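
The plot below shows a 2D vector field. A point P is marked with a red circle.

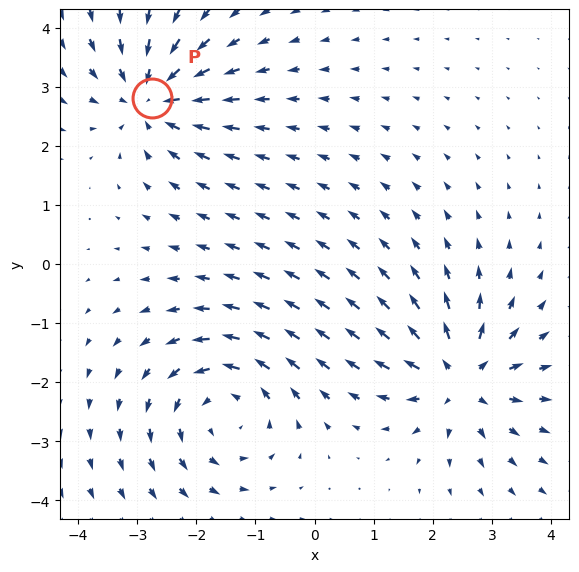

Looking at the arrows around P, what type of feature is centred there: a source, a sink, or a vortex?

At P (-2.8, 2.8) the arrows converge inward. Divergence about -5, curl ≈0 — negative divergence with near-zero curl is a sink.

sink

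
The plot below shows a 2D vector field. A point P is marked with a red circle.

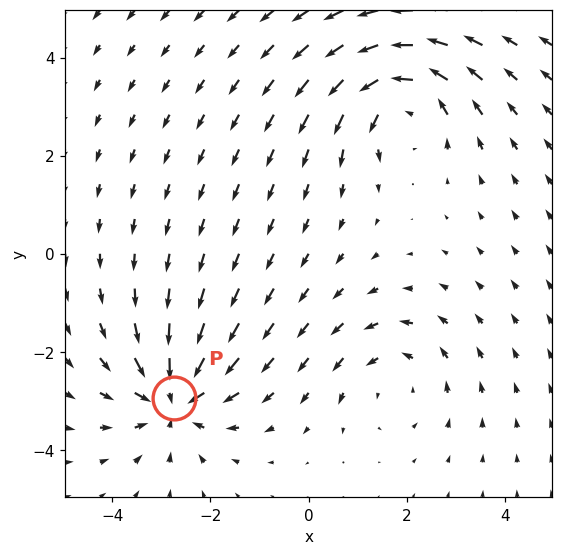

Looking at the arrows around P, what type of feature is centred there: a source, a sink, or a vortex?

At P (-2.7, -2.9) the arrows converge inward. Divergence about -5, curl ≈0 — negative divergence with near-zero curl is a sink.

sink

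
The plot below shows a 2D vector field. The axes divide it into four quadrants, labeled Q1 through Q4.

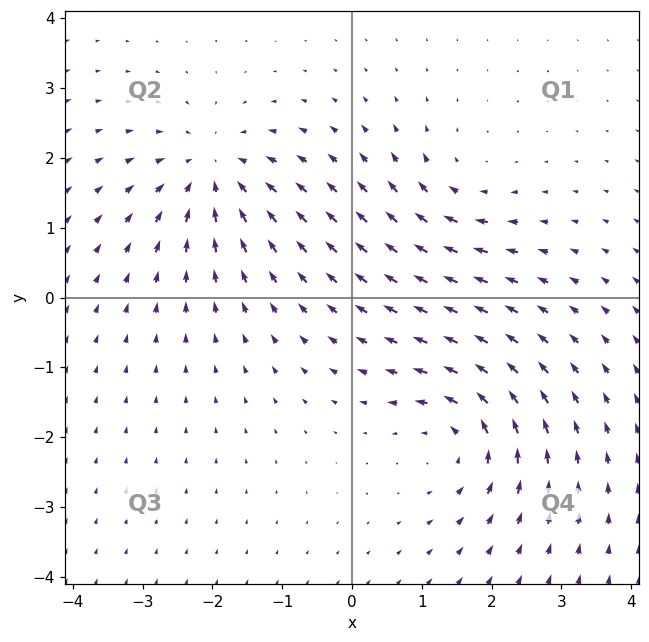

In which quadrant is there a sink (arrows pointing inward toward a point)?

Q2

The sink sits at approximately (-2.0, 1.8), which lies in quadrant Q2. The divergence there is about -5, negative as expected for a sink.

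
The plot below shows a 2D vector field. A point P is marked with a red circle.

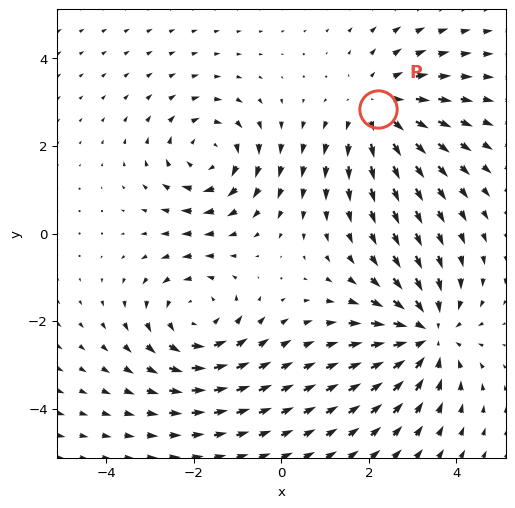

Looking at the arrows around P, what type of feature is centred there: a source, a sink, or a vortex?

At P (2.2, 2.8) the arrows spread outward. Divergence about +3, curl ≈0 — positive divergence with near-zero curl is a source.

source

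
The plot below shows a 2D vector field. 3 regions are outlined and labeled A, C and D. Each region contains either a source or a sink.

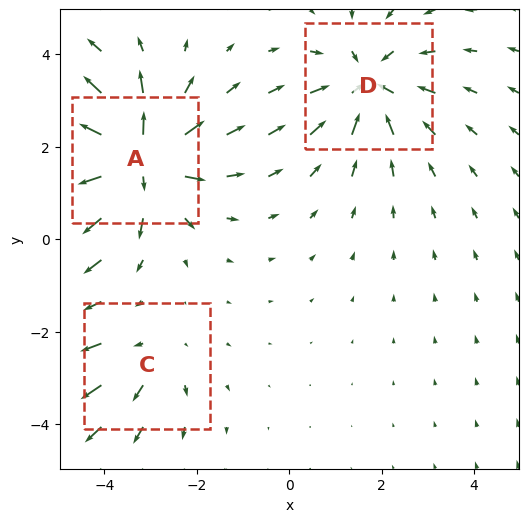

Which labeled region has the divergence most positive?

A

Divergence at each region's feature centre — A: about +5, C: about +2, D: about -3. Region A is most positive.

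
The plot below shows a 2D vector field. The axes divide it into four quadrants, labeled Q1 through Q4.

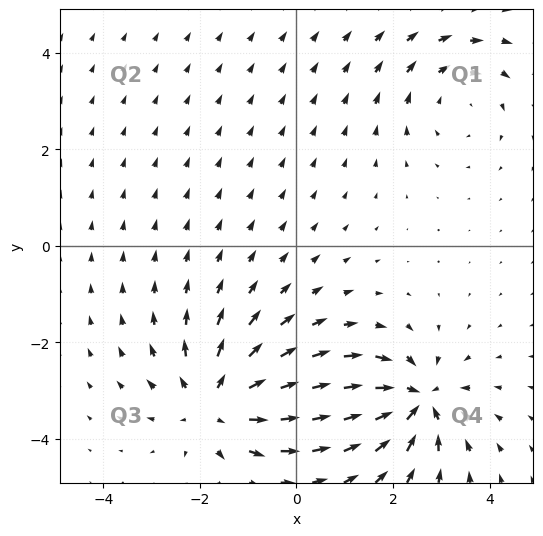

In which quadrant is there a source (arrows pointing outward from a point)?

The source sits at approximately (-1.7, -3.3), which lies in quadrant Q3. The divergence there is about +4, positive as expected for a source.

Q3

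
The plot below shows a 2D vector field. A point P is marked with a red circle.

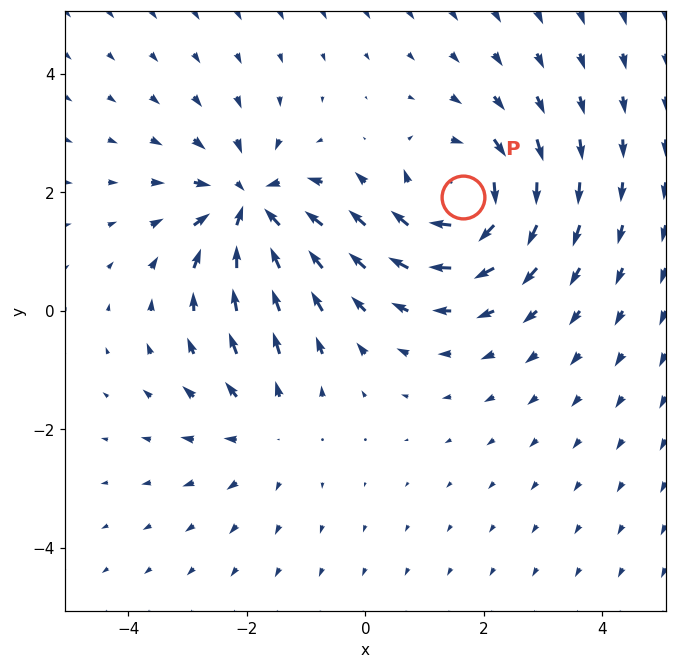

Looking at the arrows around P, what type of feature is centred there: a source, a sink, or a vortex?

At P (1.6, 1.9) the arrows circulate clockwise. Divergence ≈0, curl about -5 — near-zero divergence with nonzero curl is a vortex.

vortex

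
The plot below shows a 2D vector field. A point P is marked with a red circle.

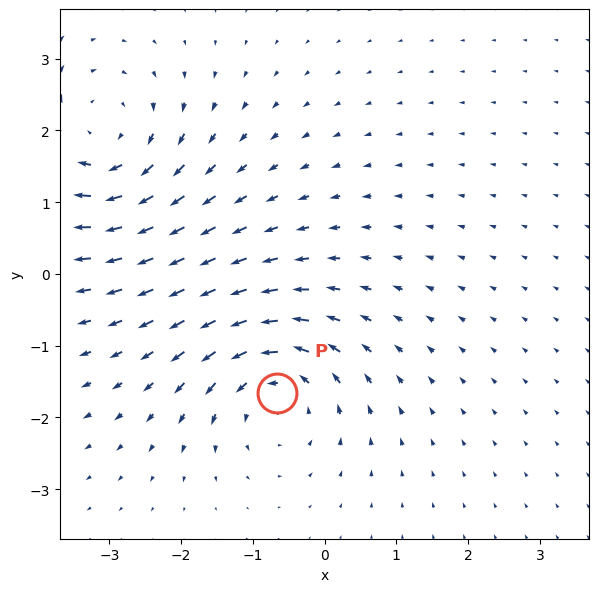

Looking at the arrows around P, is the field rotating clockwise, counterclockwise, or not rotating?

Near P at (-0.7, -1.7) the arrows circulate counterclockwise. The curl (z-component) there is about +5; positive curl means counterclockwise rotation.

counterclockwise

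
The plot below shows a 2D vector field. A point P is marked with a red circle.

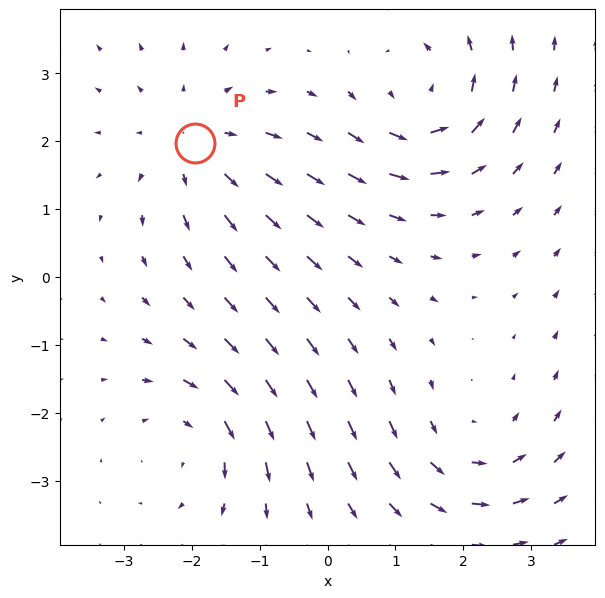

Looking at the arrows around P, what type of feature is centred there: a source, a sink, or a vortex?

At P (-2.0, 2.0) the arrows spread outward. Divergence about +3, curl ≈0 — positive divergence with near-zero curl is a source.

source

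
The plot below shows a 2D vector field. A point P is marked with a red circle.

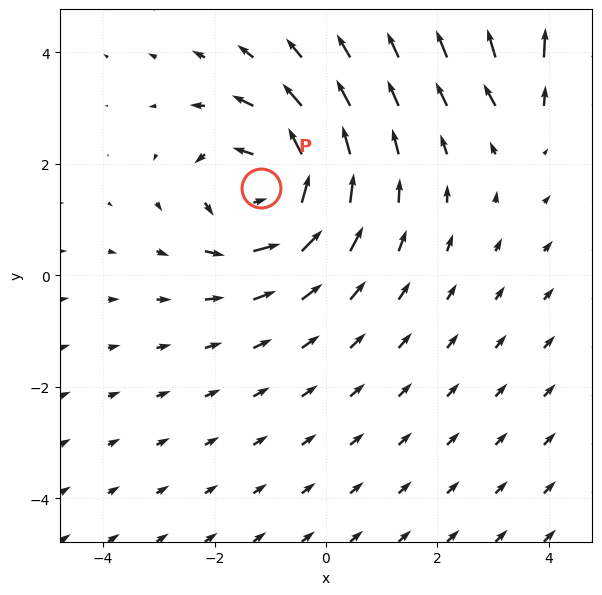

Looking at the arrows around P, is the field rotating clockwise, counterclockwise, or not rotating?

counterclockwise

Near P at (-1.2, 1.6) the arrows circulate counterclockwise. The curl (z-component) there is about +4; positive curl means counterclockwise rotation.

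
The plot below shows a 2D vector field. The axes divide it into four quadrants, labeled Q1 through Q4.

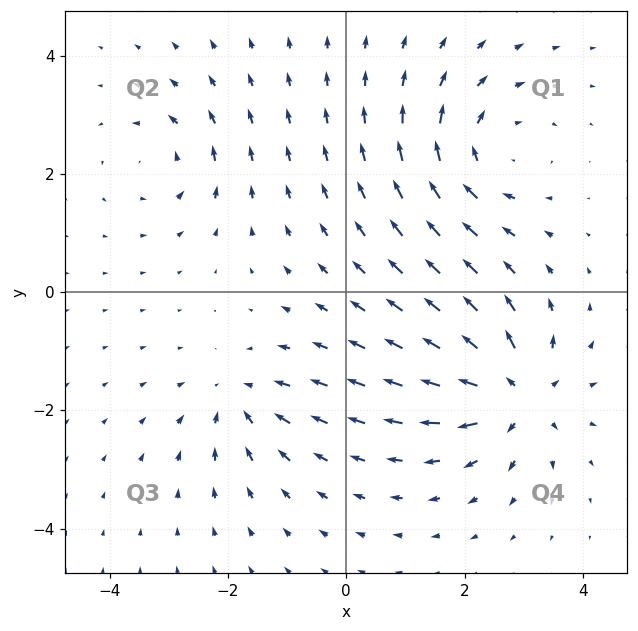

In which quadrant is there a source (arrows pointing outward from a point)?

Q4

The source sits at approximately (2.9, -1.7), which lies in quadrant Q4. The divergence there is about +7, positive as expected for a source.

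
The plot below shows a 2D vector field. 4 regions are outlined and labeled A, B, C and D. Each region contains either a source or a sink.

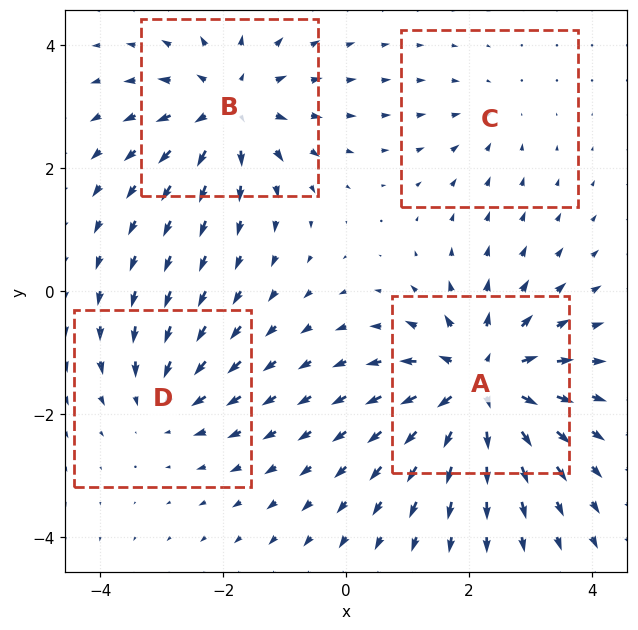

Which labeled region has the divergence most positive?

A

Divergence at each region's feature centre — A: about +7, B: about +5, C: about -2, D: about -4. Region A is most positive.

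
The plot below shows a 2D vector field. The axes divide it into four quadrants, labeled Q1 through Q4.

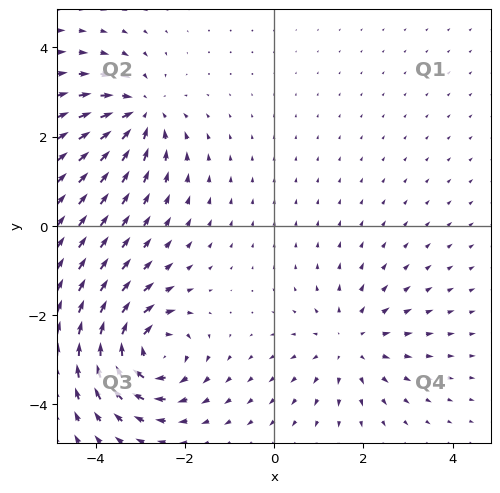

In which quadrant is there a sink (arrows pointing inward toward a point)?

The sink sits at approximately (-3.0, 2.5), which lies in quadrant Q2. The divergence there is about -5, negative as expected for a sink.

Q2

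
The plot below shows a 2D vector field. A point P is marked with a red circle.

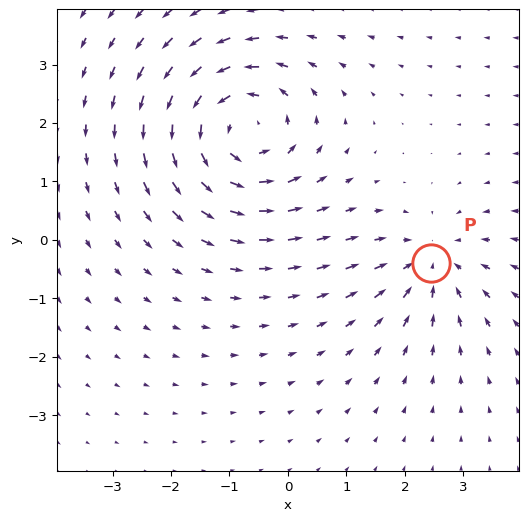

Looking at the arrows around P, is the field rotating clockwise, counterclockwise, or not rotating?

Near P at (2.5, -0.4) the arrows show no circulation. The curl there is ≈0.

not rotating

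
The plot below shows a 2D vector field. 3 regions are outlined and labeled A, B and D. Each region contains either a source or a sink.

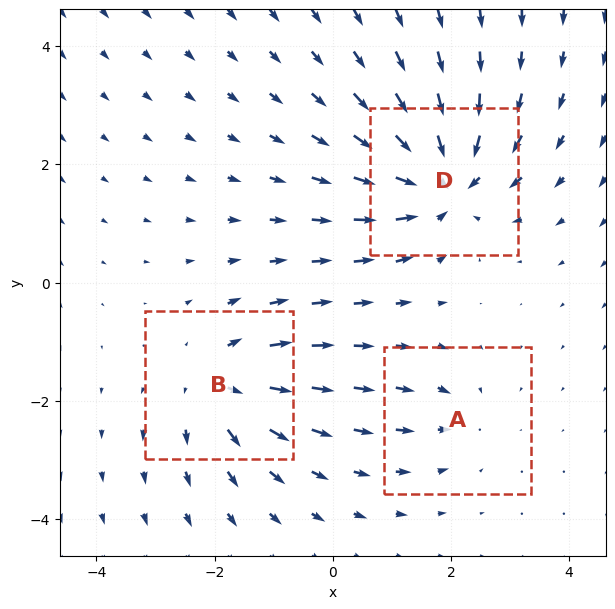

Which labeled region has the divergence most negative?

D

Divergence at each region's feature centre — A: about -2, B: about +4, D: about -5. Region D is most negative.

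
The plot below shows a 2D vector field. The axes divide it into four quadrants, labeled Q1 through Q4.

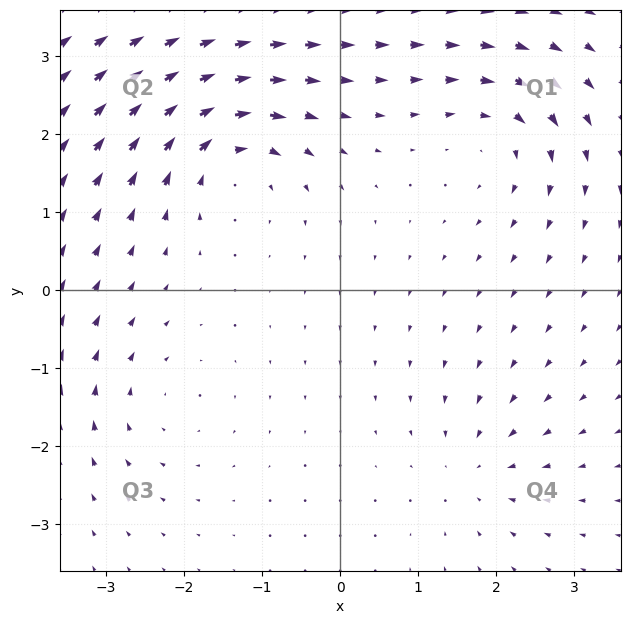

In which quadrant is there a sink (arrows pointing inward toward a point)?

The sink sits at approximately (1.7, -2.3), which lies in quadrant Q4. The divergence there is about -3, negative as expected for a sink.

Q4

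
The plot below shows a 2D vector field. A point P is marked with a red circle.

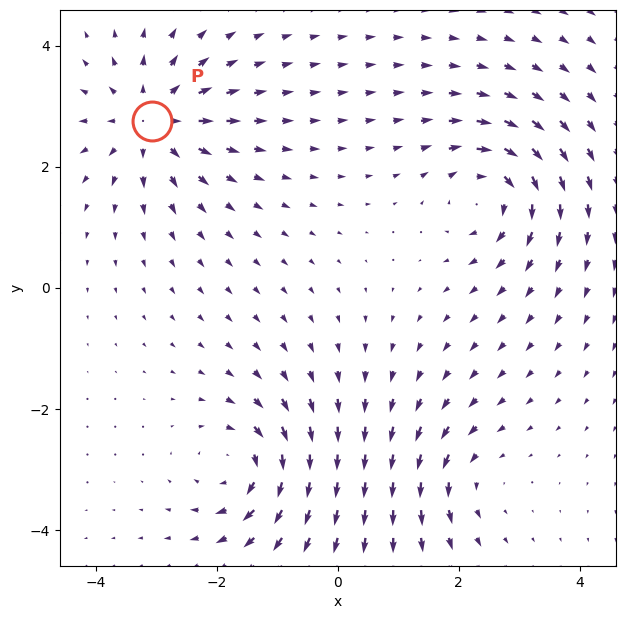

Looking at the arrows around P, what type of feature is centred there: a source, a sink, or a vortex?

source

At P (-3.1, 2.8) the arrows spread outward. Divergence about +5, curl ≈0 — positive divergence with near-zero curl is a source.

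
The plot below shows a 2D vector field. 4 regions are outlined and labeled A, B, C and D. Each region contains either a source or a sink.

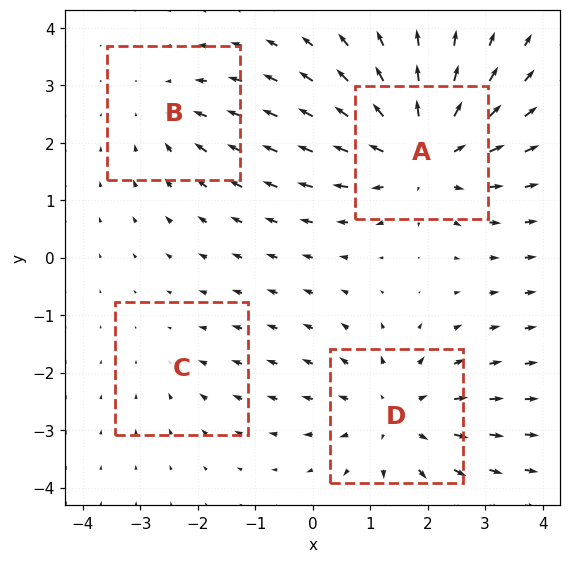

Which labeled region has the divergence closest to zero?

C

Divergence at each region's feature centre — A: about +6, B: about -3, C: about -2, D: about +4. Region C is closest to zero.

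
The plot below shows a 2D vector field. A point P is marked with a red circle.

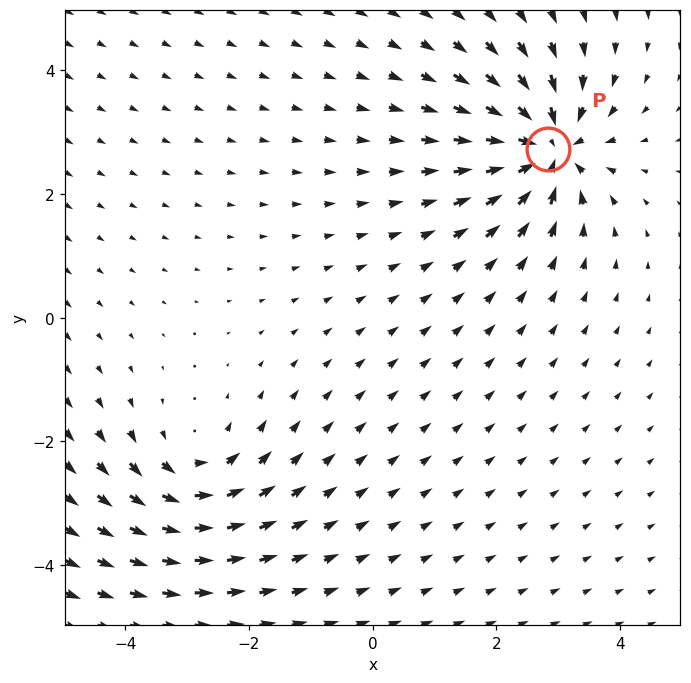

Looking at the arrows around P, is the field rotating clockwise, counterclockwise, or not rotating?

Near P at (2.8, 2.7) the arrows show no circulation. The curl there is ≈0.

not rotating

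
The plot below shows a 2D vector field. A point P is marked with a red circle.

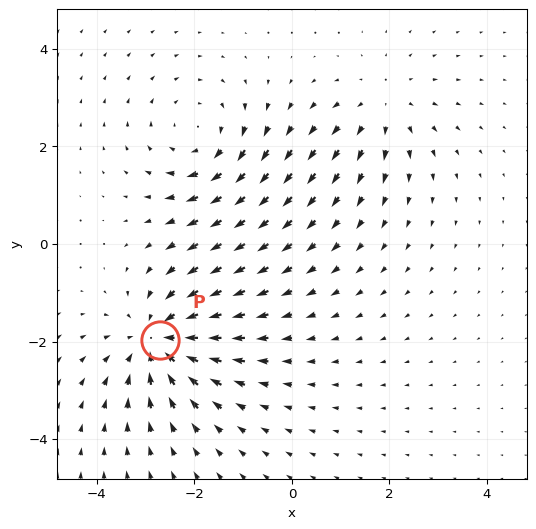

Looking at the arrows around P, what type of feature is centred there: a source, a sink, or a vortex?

sink

At P (-2.7, -2.0) the arrows converge inward. Divergence about -5, curl ≈0 — negative divergence with near-zero curl is a sink.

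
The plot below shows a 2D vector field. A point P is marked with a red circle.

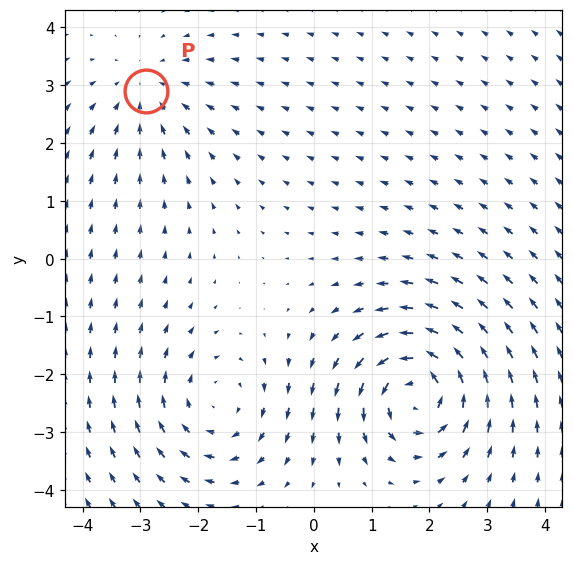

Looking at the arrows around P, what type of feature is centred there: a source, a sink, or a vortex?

At P (-2.9, 2.9) the arrows converge inward. Divergence about -3, curl ≈0 — negative divergence with near-zero curl is a sink.

sink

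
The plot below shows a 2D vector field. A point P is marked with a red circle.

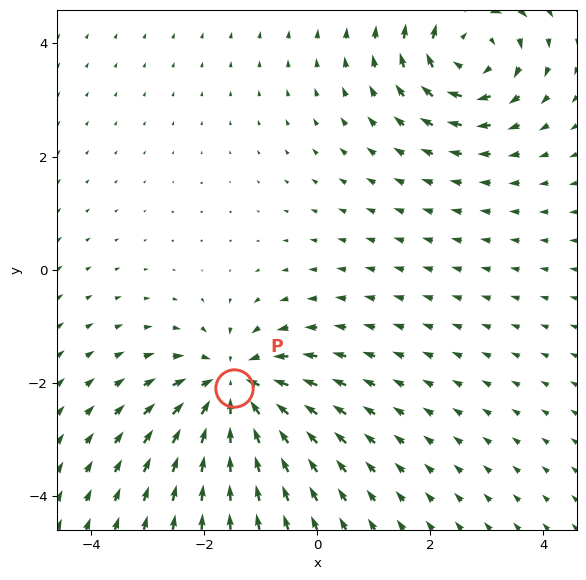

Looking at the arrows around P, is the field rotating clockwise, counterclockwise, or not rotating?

Near P at (-1.5, -2.1) the arrows show no circulation. The curl there is ≈0.

not rotating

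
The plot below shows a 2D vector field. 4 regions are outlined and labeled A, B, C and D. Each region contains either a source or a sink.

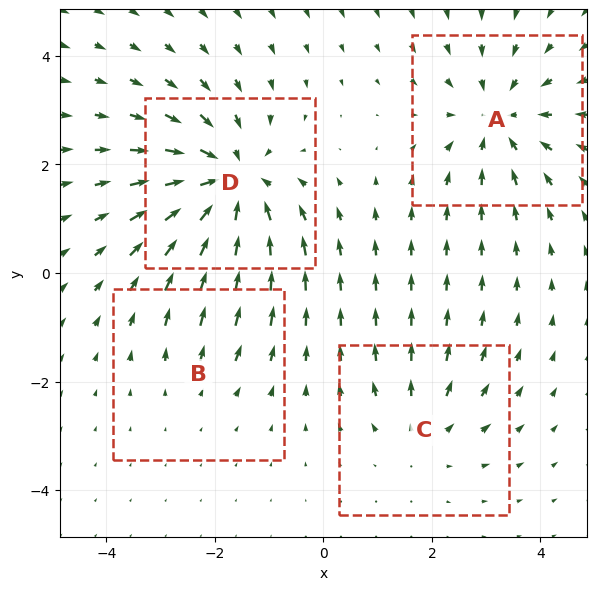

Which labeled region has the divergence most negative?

Divergence at each region's feature centre — A: about -4, B: about +2, C: about +3, D: about -6. Region D is most negative.

D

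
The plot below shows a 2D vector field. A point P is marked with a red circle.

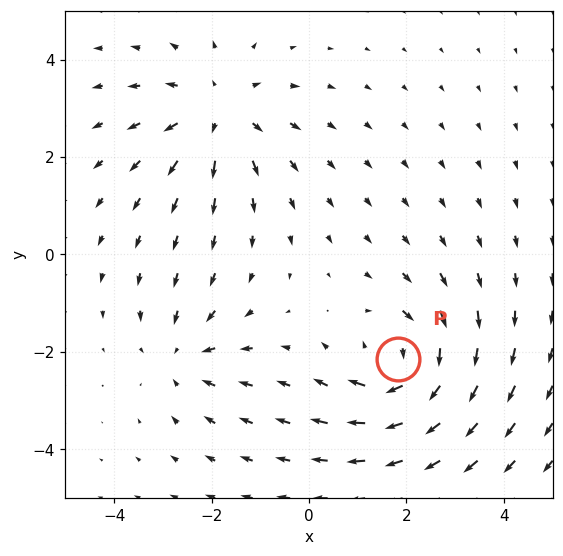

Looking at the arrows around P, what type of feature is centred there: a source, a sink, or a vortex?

vortex

At P (1.8, -2.1) the arrows circulate clockwise. Divergence ≈0, curl about -5 — near-zero divergence with nonzero curl is a vortex.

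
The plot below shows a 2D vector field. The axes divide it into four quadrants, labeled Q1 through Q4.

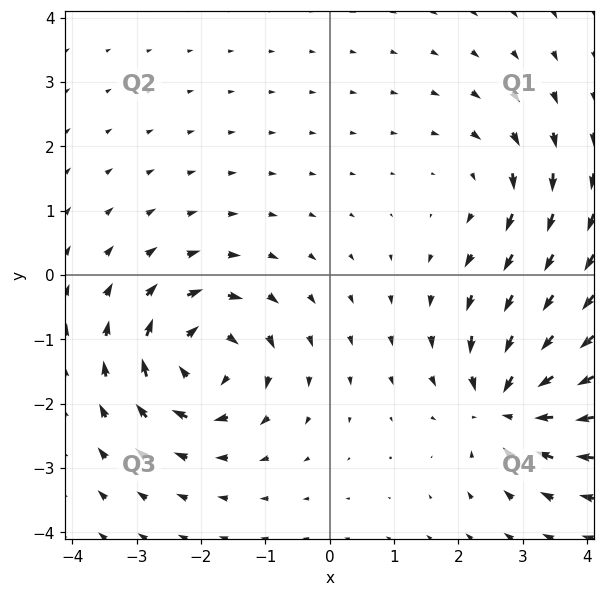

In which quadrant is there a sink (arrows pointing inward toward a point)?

Q4

The sink sits at approximately (2.8, -2.0), which lies in quadrant Q4. The divergence there is about -6, negative as expected for a sink.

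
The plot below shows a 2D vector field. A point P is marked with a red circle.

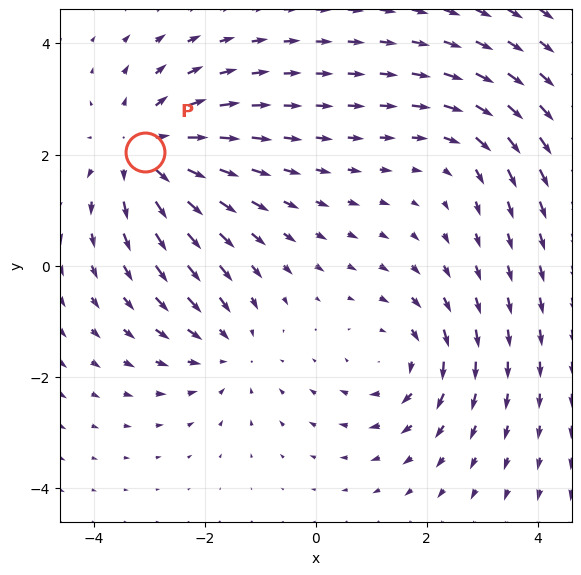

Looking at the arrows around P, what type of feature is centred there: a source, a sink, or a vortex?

At P (-3.1, 2.0) the arrows spread outward. Divergence about +4, curl ≈0 — positive divergence with near-zero curl is a source.

source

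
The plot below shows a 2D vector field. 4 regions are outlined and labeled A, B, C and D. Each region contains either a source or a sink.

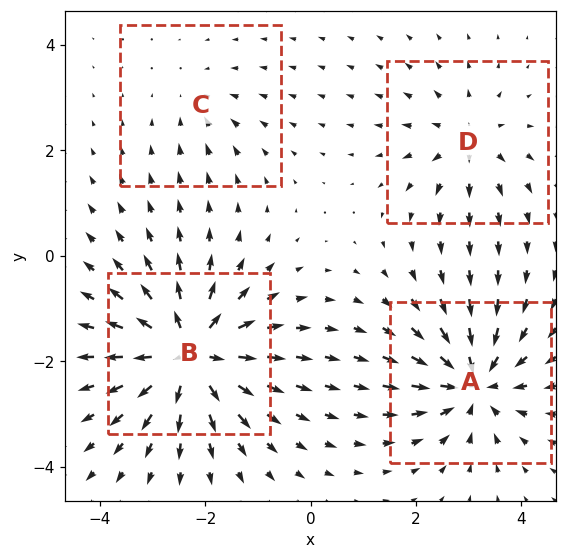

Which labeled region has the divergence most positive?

Divergence at each region's feature centre — A: about -6, B: about +8, C: about -2, D: about +4. Region B is most positive.

B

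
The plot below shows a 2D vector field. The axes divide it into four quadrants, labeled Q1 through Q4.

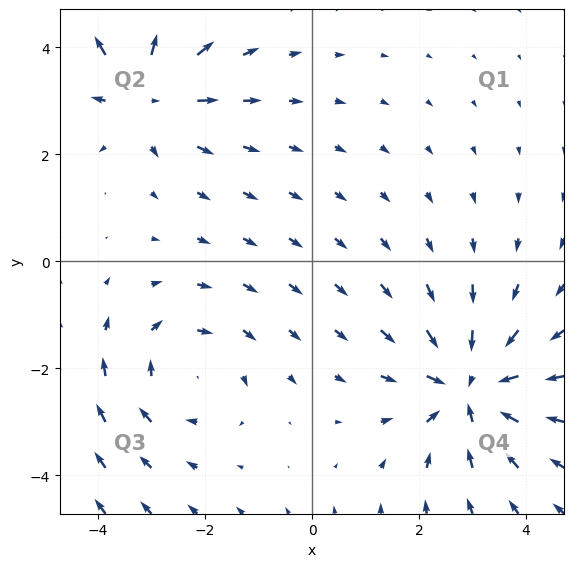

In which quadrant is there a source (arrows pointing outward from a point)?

The source sits at approximately (-3.2, 3.2), which lies in quadrant Q2. The divergence there is about +3, positive as expected for a source.

Q2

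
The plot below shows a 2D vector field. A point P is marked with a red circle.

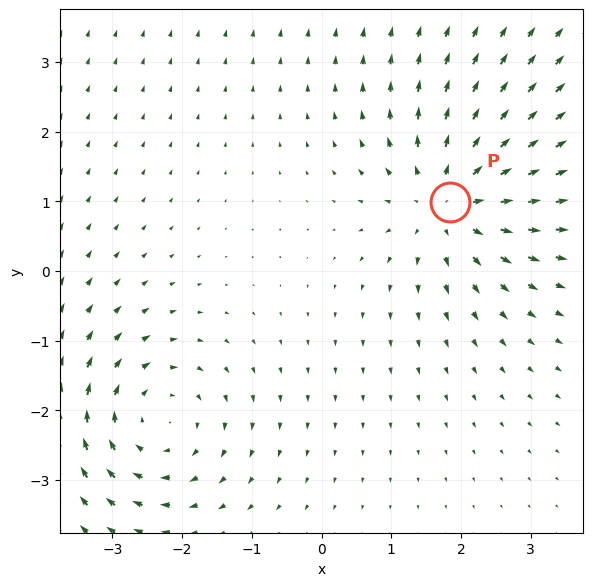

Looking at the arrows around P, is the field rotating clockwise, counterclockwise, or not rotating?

not rotating

Near P at (1.8, 1.0) the arrows show no circulation. The curl there is ≈0.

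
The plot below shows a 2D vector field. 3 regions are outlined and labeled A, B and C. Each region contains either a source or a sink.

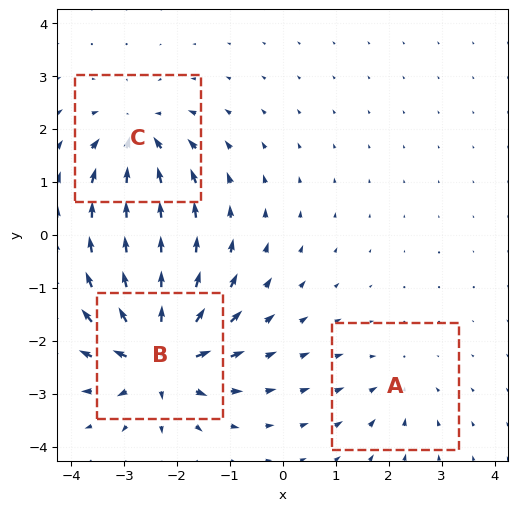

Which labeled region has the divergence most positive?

B

Divergence at each region's feature centre — A: about -2, B: about +7, C: about -4. Region B is most positive.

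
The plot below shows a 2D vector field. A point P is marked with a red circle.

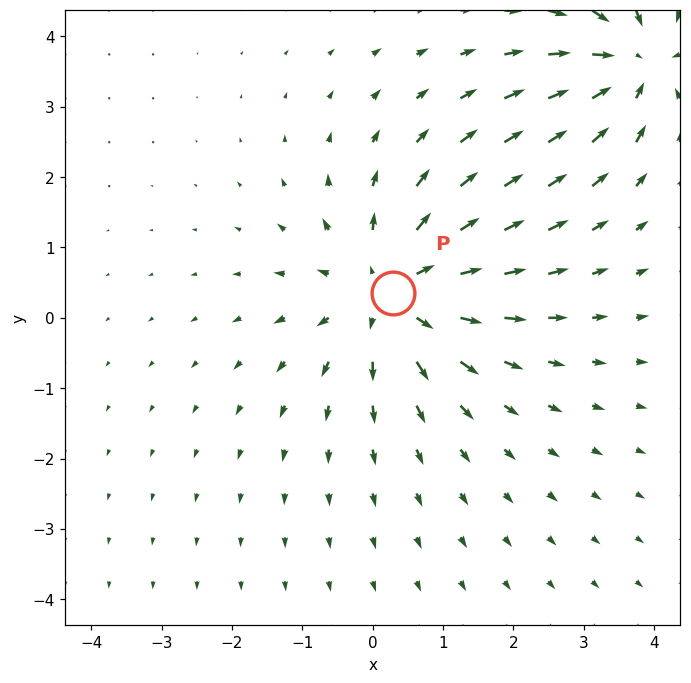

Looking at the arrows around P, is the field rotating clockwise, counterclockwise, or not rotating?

not rotating

Near P at (0.3, 0.4) the arrows show no circulation. The curl there is ≈0.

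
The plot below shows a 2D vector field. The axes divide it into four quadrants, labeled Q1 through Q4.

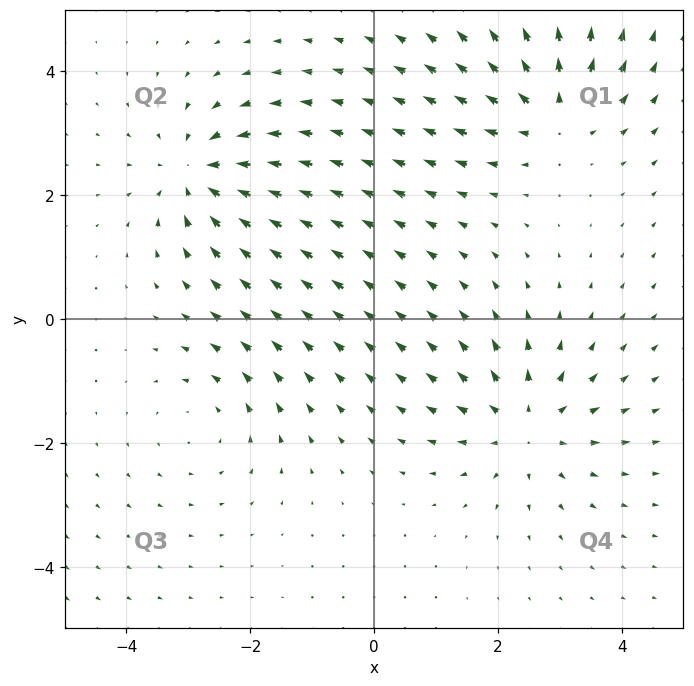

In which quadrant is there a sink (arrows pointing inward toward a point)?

Q2

The sink sits at approximately (-2.9, 2.3), which lies in quadrant Q2. The divergence there is about -5, negative as expected for a sink.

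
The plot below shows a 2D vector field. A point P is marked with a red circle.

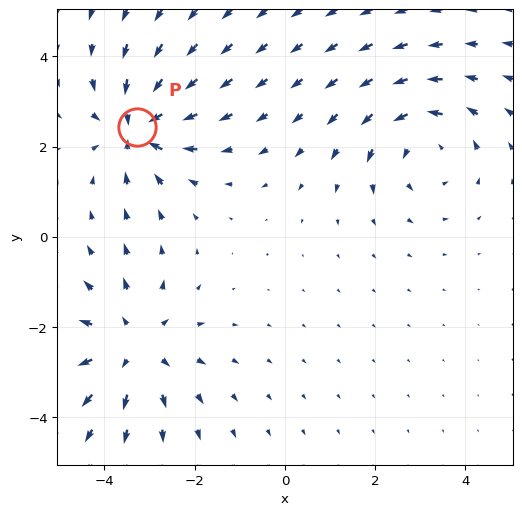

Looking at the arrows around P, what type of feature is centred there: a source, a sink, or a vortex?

sink

At P (-3.3, 2.4) the arrows converge inward. Divergence about -6, curl ≈0 — negative divergence with near-zero curl is a sink.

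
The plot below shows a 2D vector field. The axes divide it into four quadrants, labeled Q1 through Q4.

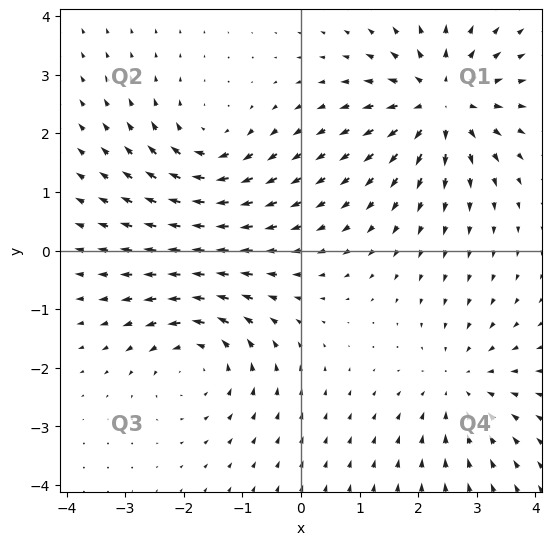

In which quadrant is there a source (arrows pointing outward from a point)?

Q1

The source sits at approximately (2.4, 2.5), which lies in quadrant Q1. The divergence there is about +5, positive as expected for a source.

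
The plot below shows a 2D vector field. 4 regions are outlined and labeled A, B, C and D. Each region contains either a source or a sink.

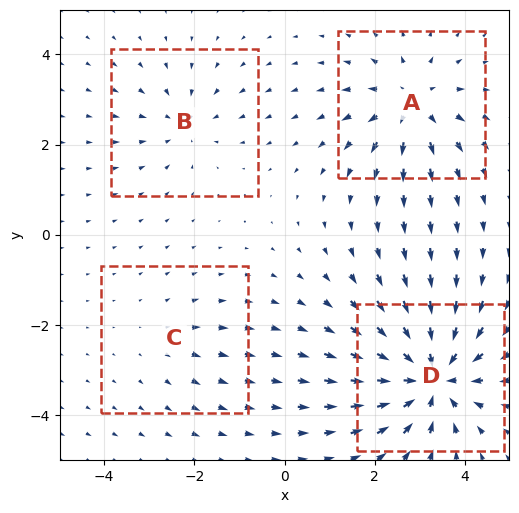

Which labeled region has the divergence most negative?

D

Divergence at each region's feature centre — A: about +5, B: about -3, C: about +2, D: about -7. Region D is most negative.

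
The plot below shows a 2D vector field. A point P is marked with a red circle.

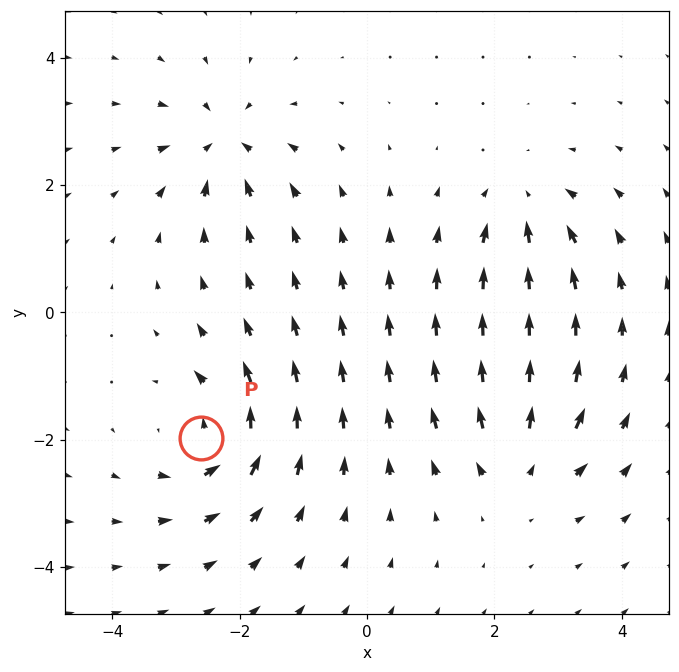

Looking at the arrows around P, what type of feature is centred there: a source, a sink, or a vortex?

vortex

At P (-2.6, -2.0) the arrows circulate counterclockwise. Divergence ≈0, curl about +5 — near-zero divergence with nonzero curl is a vortex.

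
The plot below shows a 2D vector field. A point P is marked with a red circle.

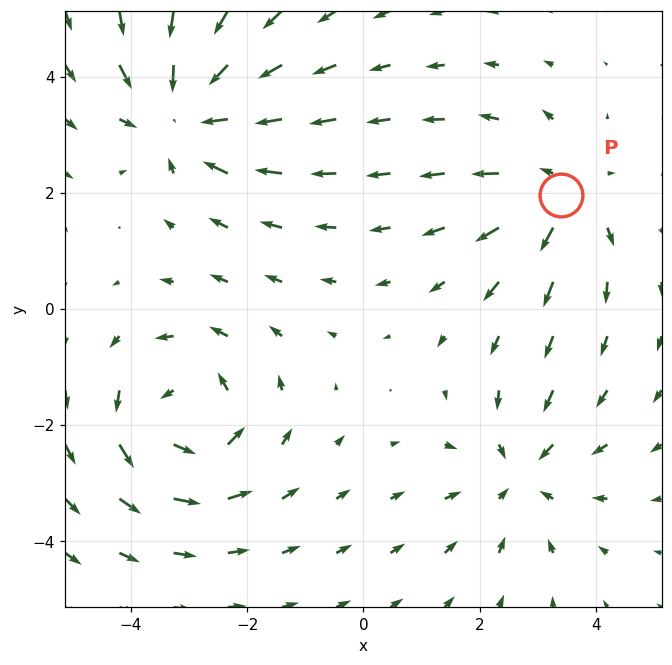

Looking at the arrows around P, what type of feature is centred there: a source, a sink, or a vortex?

At P (3.4, 2.0) the arrows spread outward. Divergence about +3, curl ≈0 — positive divergence with near-zero curl is a source.

source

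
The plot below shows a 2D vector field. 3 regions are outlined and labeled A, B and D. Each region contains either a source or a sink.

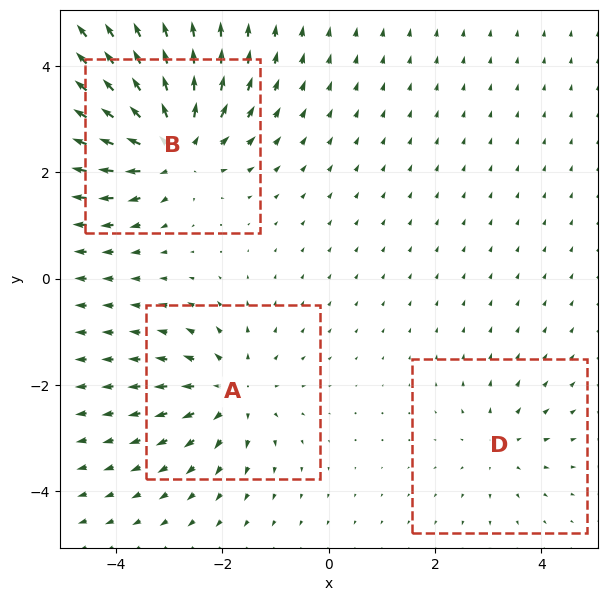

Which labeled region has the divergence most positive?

Divergence at each region's feature centre — A: about +3, B: about +5, D: about +2. Region B is most positive.

B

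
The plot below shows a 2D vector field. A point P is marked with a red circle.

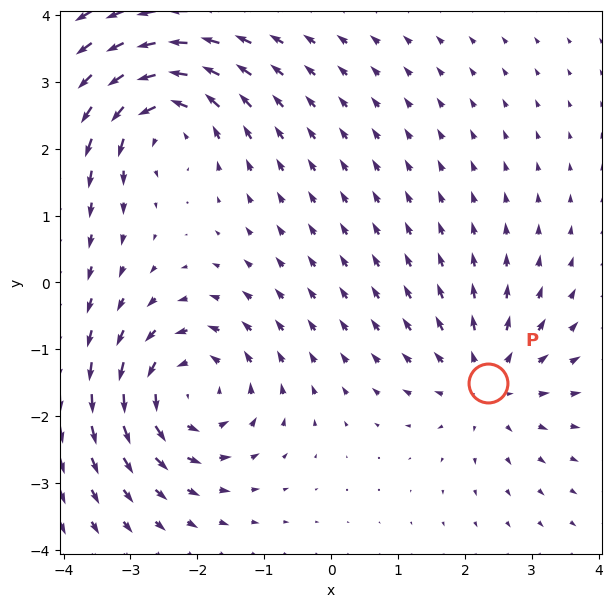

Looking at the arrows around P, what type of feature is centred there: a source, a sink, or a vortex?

source

At P (2.3, -1.5) the arrows spread outward. Divergence about +4, curl ≈0 — positive divergence with near-zero curl is a source.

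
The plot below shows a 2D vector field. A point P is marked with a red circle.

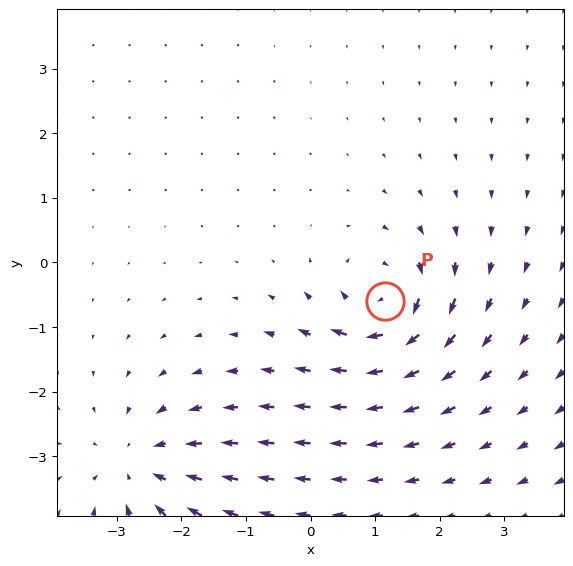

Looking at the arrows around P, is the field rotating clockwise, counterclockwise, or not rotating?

clockwise

Near P at (1.1, -0.6) the arrows circulate clockwise. The curl (z-component) there is about -5; negative curl means clockwise rotation.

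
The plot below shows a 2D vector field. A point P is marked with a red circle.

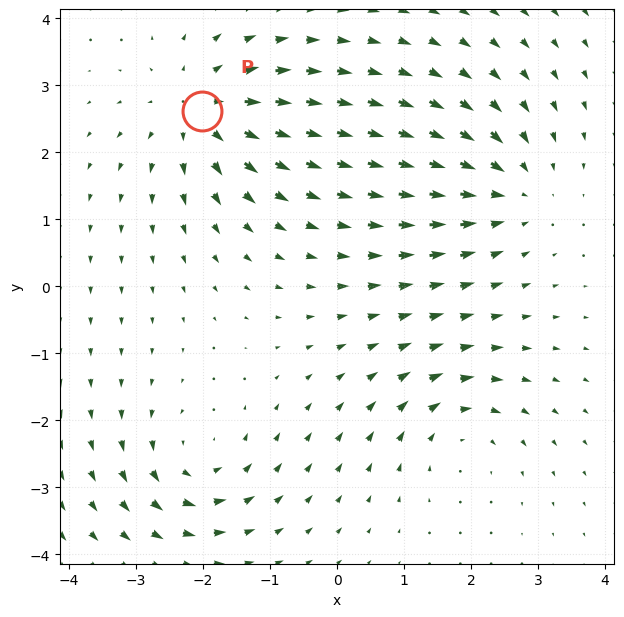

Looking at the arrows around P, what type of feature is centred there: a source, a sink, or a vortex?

At P (-2.0, 2.6) the arrows spread outward. Divergence about +5, curl ≈0 — positive divergence with near-zero curl is a source.

source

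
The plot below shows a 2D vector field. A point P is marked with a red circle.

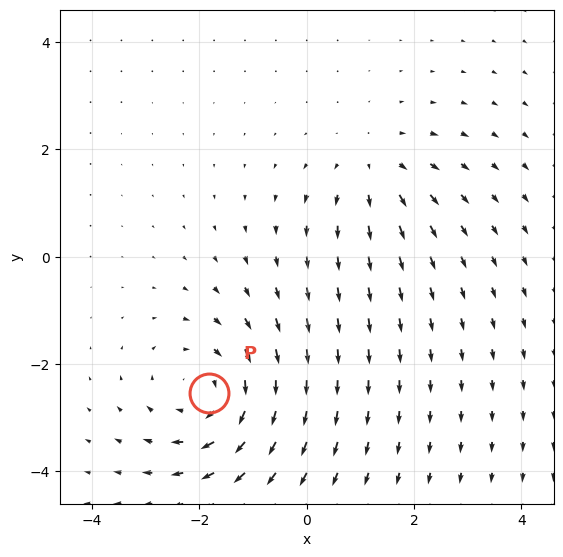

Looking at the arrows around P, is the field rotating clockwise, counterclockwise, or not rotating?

clockwise

Near P at (-1.8, -2.5) the arrows circulate clockwise. The curl (z-component) there is about -4; negative curl means clockwise rotation.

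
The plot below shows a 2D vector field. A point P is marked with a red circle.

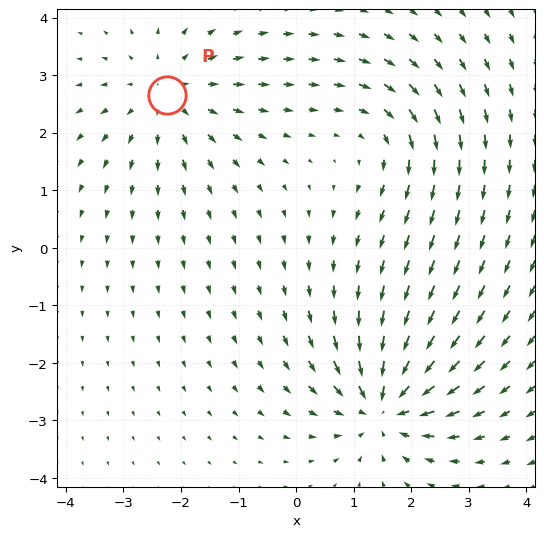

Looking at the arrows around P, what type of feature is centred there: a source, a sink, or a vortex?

At P (-2.2, 2.7) the arrows spread outward. Divergence about +3, curl ≈0 — positive divergence with near-zero curl is a source.

source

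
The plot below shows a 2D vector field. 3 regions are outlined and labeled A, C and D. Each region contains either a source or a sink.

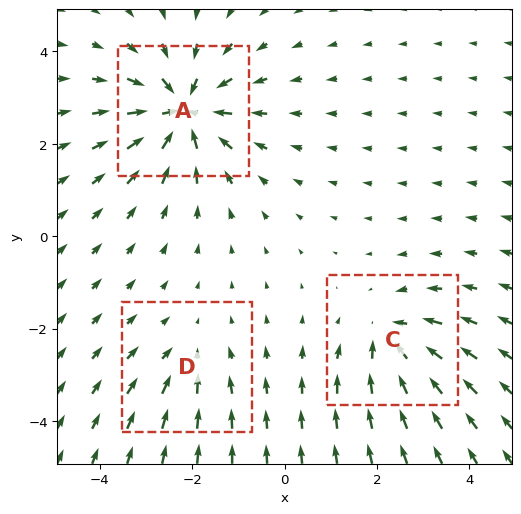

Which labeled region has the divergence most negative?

A

Divergence at each region's feature centre — A: about -6, C: about -4, D: about -2. Region A is most negative.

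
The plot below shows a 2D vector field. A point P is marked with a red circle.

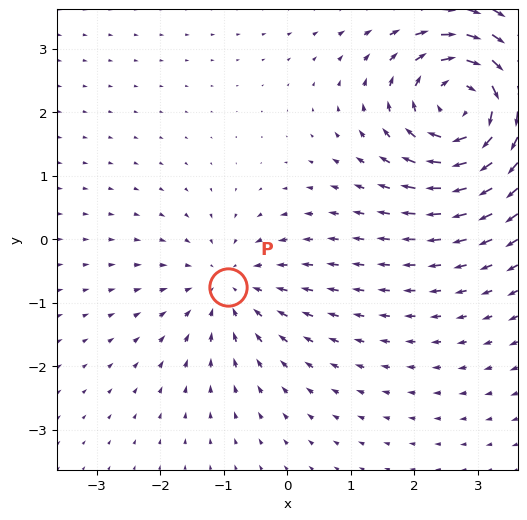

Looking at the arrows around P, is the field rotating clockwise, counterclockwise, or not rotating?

not rotating

Near P at (-0.9, -0.7) the arrows show no circulation. The curl there is ≈0.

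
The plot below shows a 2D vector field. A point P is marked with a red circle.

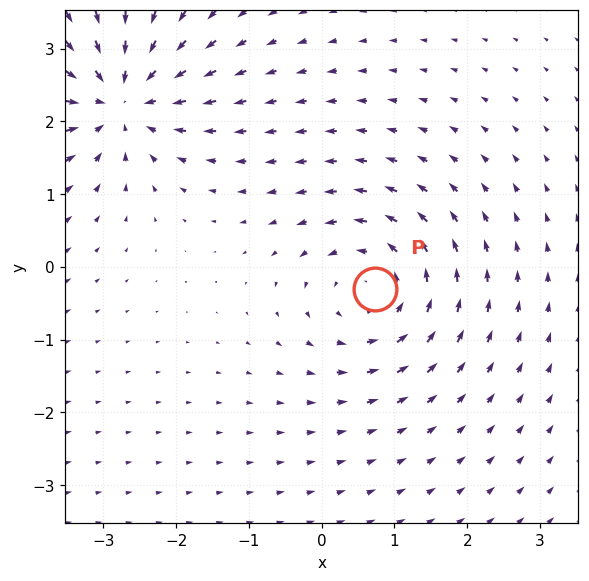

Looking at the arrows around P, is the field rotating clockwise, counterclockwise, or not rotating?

Near P at (0.7, -0.3) the arrows circulate counterclockwise. The curl (z-component) there is about +4; positive curl means counterclockwise rotation.

counterclockwise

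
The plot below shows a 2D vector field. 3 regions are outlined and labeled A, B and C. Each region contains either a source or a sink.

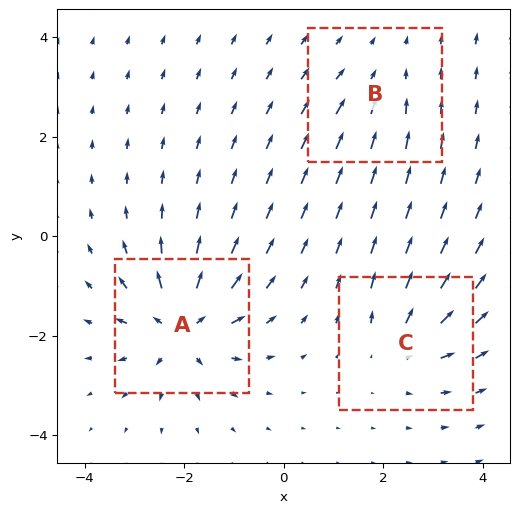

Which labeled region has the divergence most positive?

A

Divergence at each region's feature centre — A: about +6, B: about -2, C: about +4. Region A is most positive.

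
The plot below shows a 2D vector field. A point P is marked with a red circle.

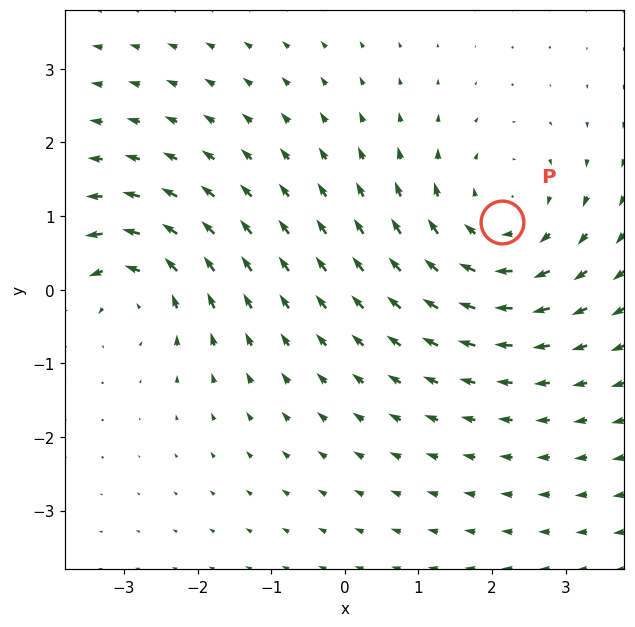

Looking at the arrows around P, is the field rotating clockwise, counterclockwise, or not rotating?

Near P at (2.1, 0.9) the arrows circulate clockwise. The curl (z-component) there is about -3; negative curl means clockwise rotation.

clockwise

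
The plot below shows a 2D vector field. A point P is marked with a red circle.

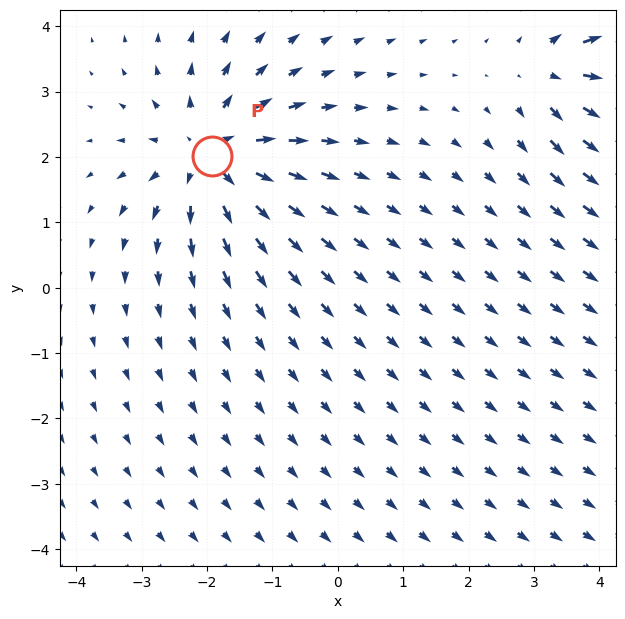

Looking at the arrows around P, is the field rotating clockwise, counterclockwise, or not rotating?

Near P at (-1.9, 2.0) the arrows show no circulation. The curl there is ≈0.

not rotating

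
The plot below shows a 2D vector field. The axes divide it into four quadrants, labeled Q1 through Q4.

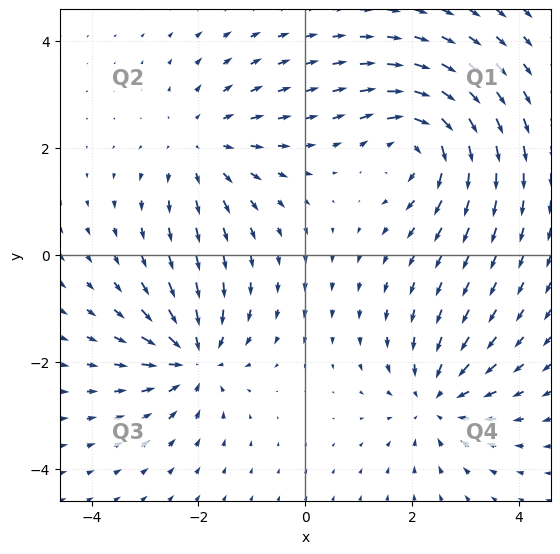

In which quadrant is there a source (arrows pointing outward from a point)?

Q2

The source sits at approximately (-2.0, 2.0), which lies in quadrant Q2. The divergence there is about +3, positive as expected for a source.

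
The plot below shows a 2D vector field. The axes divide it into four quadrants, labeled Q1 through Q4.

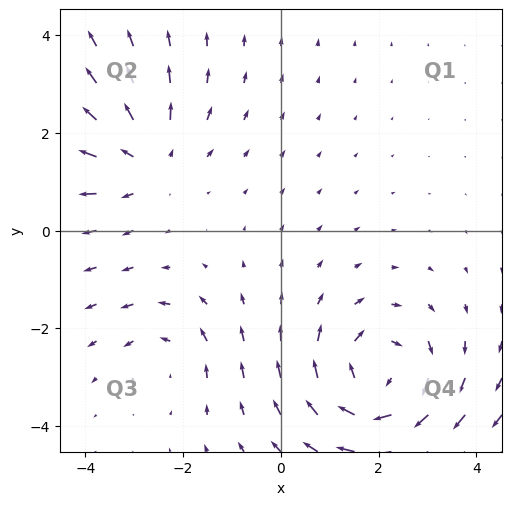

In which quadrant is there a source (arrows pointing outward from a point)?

The source sits at approximately (-2.7, 1.5), which lies in quadrant Q2. The divergence there is about +3, positive as expected for a source.

Q2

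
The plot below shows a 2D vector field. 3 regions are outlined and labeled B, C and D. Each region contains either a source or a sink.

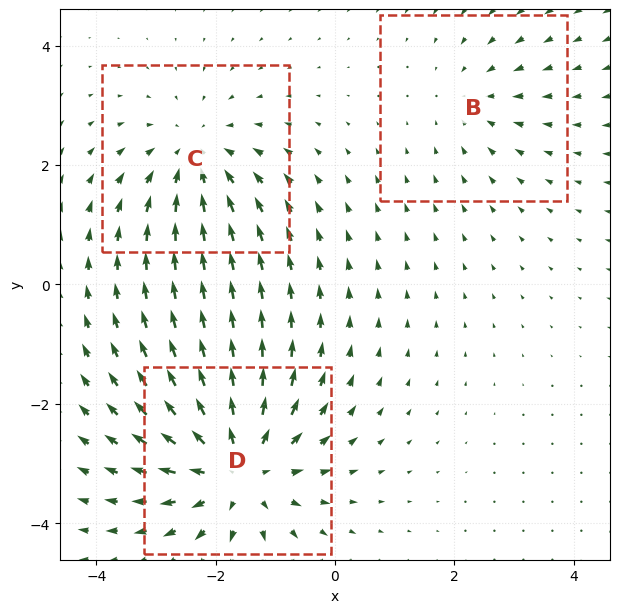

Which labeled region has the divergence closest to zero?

Divergence at each region's feature centre — B: about -2, C: about -3, D: about +4. Region B is closest to zero.

B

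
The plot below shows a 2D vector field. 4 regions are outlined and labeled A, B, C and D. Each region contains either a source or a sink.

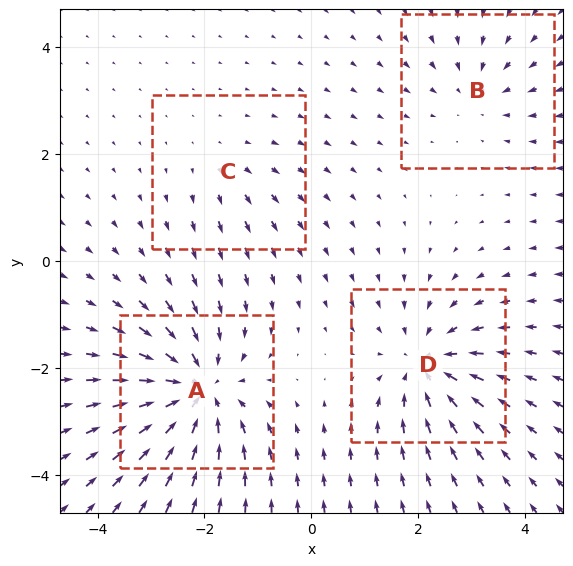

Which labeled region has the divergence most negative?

Divergence at each region's feature centre — A: about -7, B: about -3, C: about +2, D: about -5. Region A is most negative.

A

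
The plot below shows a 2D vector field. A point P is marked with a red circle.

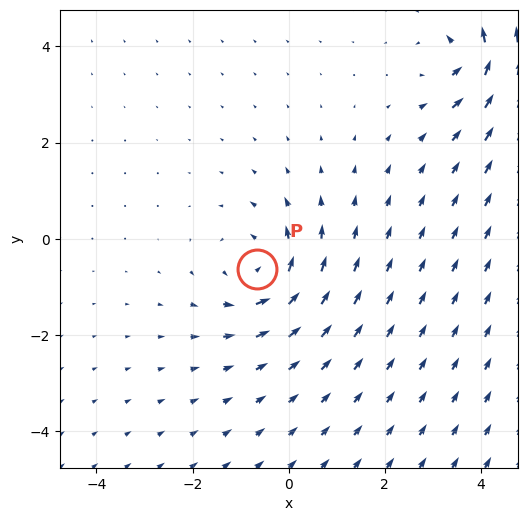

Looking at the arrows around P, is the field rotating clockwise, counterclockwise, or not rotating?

counterclockwise

Near P at (-0.7, -0.6) the arrows circulate counterclockwise. The curl (z-component) there is about +3; positive curl means counterclockwise rotation.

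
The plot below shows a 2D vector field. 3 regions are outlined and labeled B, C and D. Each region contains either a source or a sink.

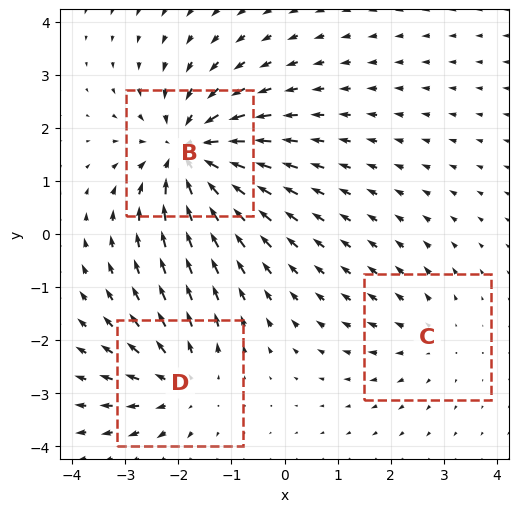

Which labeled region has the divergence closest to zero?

C

Divergence at each region's feature centre — B: about -5, C: about +2, D: about +3. Region C is closest to zero.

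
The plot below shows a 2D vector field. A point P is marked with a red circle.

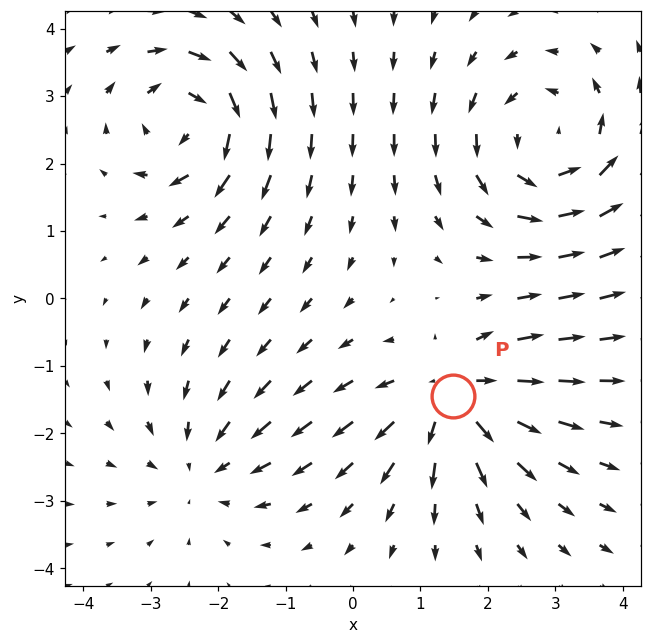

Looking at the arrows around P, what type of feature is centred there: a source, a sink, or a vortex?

source

At P (1.5, -1.4) the arrows spread outward. Divergence about +5, curl ≈0 — positive divergence with near-zero curl is a source.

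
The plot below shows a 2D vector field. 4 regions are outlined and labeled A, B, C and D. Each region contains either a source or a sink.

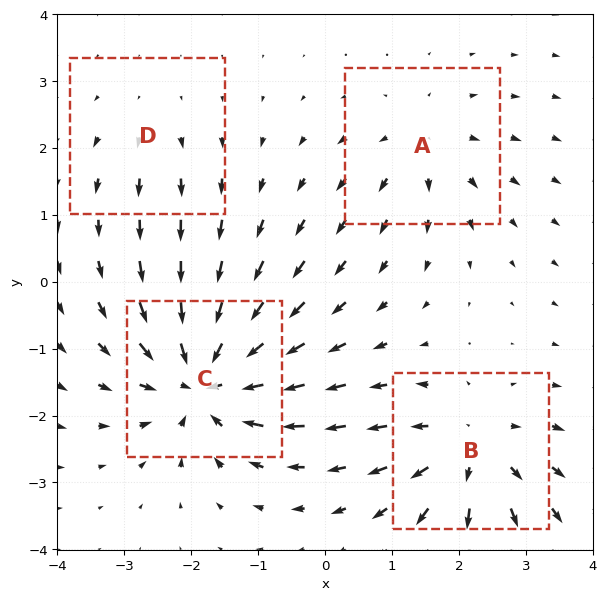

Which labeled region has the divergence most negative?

C

Divergence at each region's feature centre — A: about +4, B: about +6, C: about -9, D: about +3. Region C is most negative.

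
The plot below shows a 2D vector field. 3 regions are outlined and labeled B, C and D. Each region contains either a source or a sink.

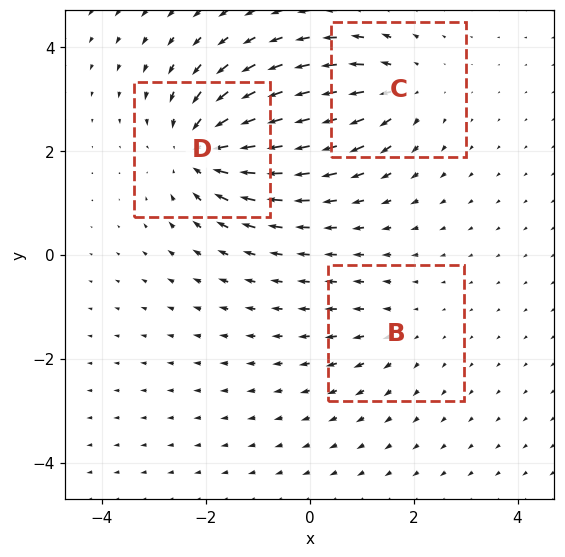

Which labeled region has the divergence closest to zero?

Divergence at each region's feature centre — B: about +2, C: about +3, D: about -5. Region B is closest to zero.

B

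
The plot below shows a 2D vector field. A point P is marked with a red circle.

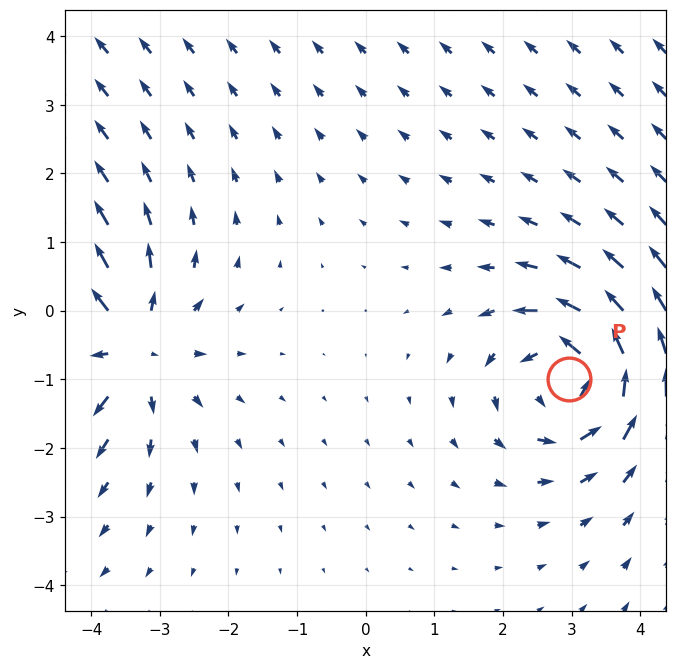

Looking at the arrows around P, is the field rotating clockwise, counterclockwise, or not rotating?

Near P at (3.0, -1.0) the arrows circulate counterclockwise. The curl (z-component) there is about +5; positive curl means counterclockwise rotation.

counterclockwise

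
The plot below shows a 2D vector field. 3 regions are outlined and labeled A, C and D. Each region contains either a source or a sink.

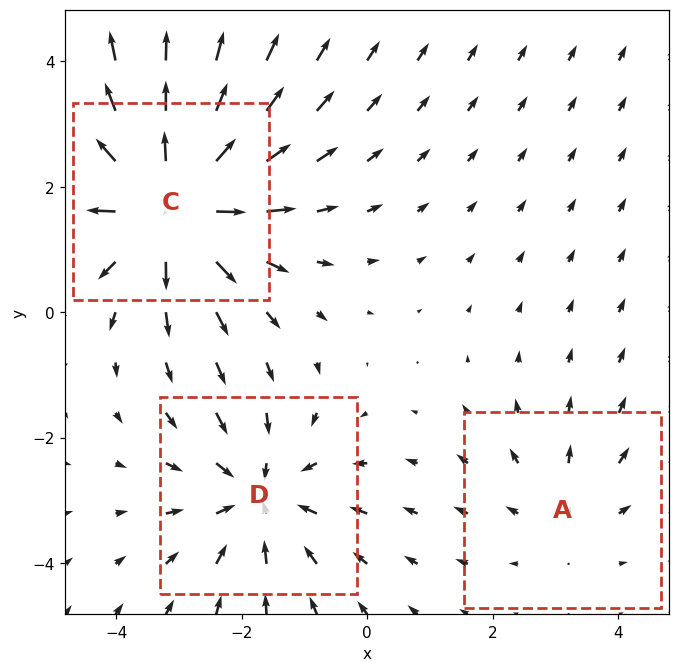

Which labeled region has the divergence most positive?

C

Divergence at each region's feature centre — A: about +2, C: about +5, D: about -3. Region C is most positive.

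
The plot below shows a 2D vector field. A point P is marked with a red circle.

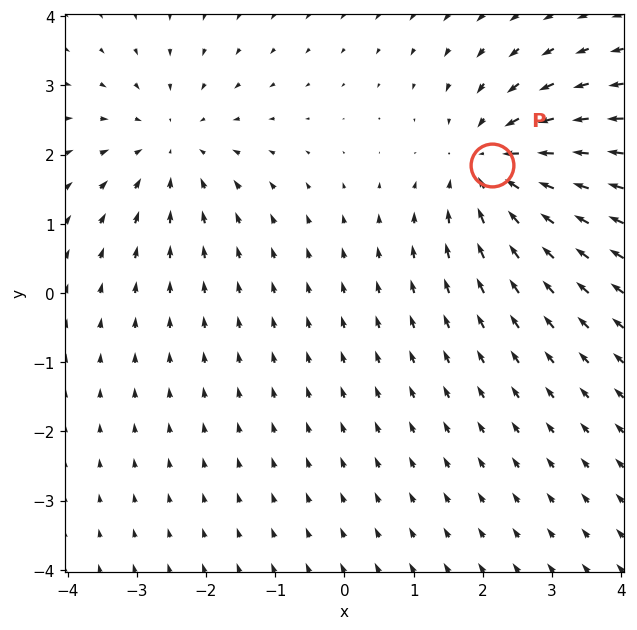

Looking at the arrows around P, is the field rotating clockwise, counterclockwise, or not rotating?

Near P at (2.1, 1.9) the arrows show no circulation. The curl there is ≈0.

not rotating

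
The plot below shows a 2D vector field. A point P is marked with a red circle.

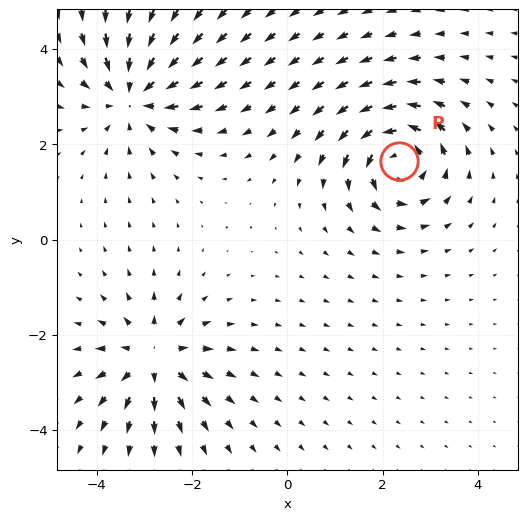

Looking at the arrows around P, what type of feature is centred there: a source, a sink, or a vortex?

At P (2.3, 1.7) the arrows circulate counterclockwise. Divergence ≈0, curl about +7 — near-zero divergence with nonzero curl is a vortex.

vortex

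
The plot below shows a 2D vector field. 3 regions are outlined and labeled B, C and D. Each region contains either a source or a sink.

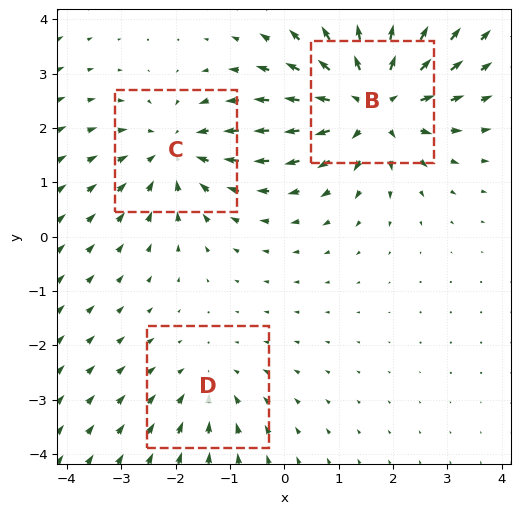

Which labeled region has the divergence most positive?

B

Divergence at each region's feature centre — B: about +5, C: about -3, D: about -2. Region B is most positive.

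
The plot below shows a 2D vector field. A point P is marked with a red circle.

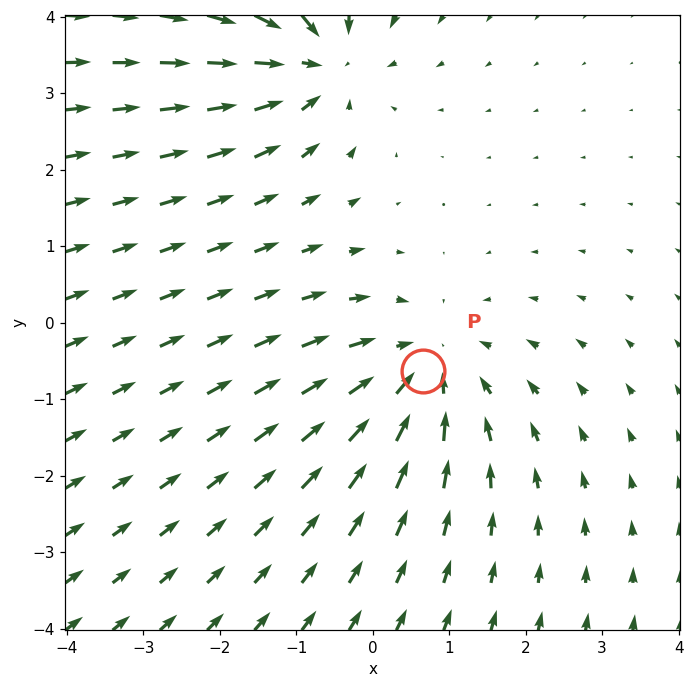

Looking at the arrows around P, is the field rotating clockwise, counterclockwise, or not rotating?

Near P at (0.7, -0.6) the arrows show no circulation. The curl there is ≈0.

not rotating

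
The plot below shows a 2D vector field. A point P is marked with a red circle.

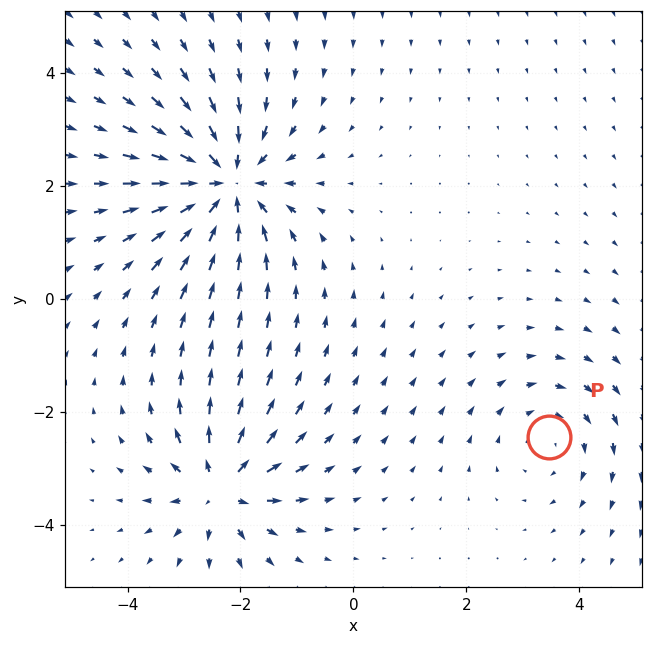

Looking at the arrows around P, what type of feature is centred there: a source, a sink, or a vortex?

vortex

At P (3.5, -2.4) the arrows circulate clockwise. Divergence ≈0, curl about -2 — near-zero divergence with nonzero curl is a vortex.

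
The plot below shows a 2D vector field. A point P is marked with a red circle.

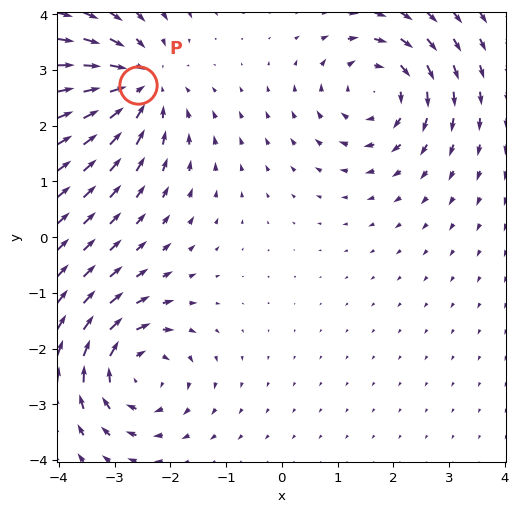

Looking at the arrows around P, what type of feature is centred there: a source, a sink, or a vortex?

sink

At P (-2.6, 2.7) the arrows converge inward. Divergence about -4, curl ≈0 — negative divergence with near-zero curl is a sink.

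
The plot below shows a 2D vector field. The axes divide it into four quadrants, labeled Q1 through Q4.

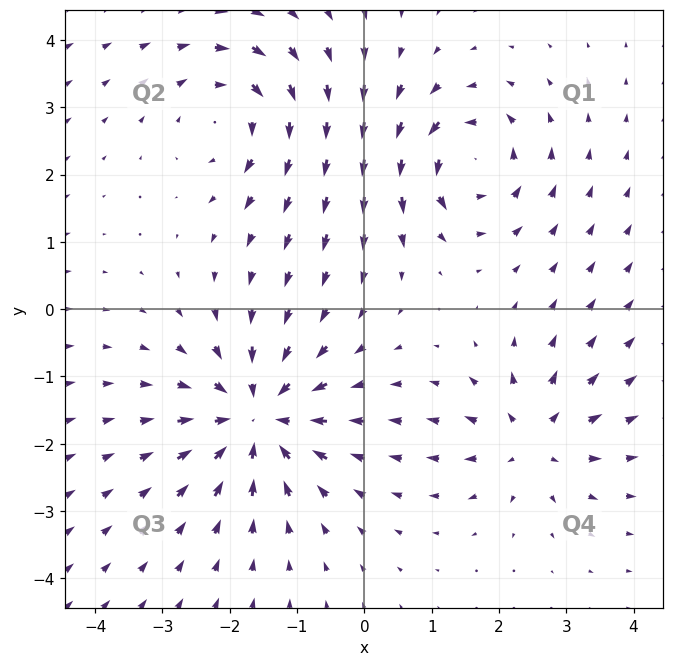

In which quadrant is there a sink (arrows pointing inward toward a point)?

Q3

The sink sits at approximately (-1.6, -1.6), which lies in quadrant Q3. The divergence there is about -5, negative as expected for a sink.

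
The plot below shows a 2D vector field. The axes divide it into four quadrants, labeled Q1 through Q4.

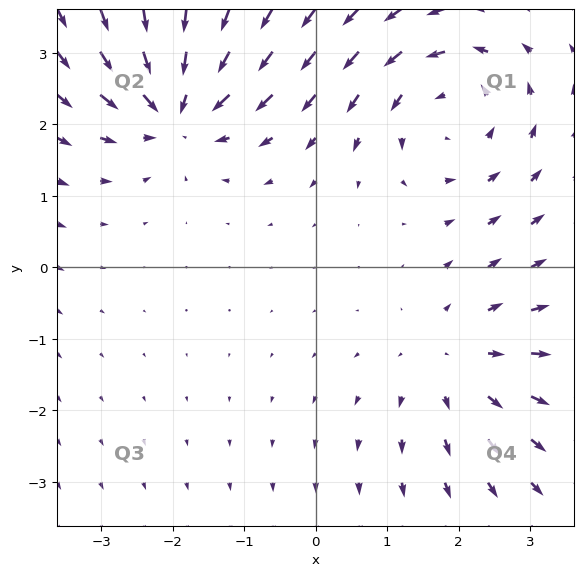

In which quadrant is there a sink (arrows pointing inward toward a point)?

Q2

The sink sits at approximately (-2.0, 2.3), which lies in quadrant Q2. The divergence there is about -6, negative as expected for a sink.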